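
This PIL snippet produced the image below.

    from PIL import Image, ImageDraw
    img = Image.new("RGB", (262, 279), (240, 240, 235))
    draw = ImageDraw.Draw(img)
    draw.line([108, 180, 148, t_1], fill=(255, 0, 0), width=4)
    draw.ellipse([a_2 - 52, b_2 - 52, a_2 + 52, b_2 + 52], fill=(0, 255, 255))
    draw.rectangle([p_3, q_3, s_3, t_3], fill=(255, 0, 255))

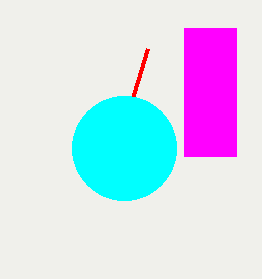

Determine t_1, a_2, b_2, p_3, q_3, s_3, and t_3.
t_1 = 48
a_2 = 124
b_2 = 148
p_3 = 184
q_3 = 28
s_3 = 236
t_3 = 156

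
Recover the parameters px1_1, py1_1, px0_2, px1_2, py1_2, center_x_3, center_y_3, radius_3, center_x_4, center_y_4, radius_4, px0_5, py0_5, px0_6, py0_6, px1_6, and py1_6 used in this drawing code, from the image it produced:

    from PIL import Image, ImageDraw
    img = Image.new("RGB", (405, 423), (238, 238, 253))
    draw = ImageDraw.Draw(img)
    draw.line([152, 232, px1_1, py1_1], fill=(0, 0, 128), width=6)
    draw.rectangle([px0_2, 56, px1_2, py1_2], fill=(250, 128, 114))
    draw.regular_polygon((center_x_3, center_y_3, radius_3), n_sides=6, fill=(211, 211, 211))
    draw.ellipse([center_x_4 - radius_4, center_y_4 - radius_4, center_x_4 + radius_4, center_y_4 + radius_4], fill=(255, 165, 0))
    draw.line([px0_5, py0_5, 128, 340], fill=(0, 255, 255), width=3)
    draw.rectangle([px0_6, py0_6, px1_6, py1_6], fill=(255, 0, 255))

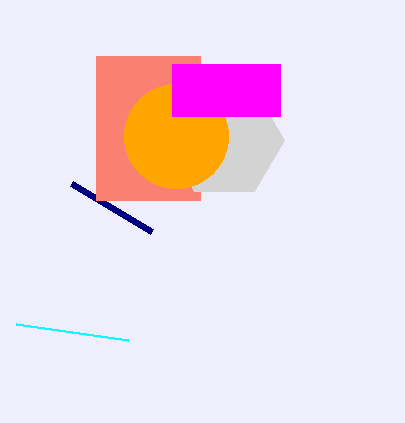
px1_1 = 72
py1_1 = 184
px0_2 = 96
px1_2 = 200
py1_2 = 200
center_x_3 = 224
center_y_3 = 140
radius_3 = 60
center_x_4 = 176
center_y_4 = 136
radius_4 = 52
px0_5 = 16
py0_5 = 324
px0_6 = 172
py0_6 = 64
px1_6 = 280
py1_6 = 116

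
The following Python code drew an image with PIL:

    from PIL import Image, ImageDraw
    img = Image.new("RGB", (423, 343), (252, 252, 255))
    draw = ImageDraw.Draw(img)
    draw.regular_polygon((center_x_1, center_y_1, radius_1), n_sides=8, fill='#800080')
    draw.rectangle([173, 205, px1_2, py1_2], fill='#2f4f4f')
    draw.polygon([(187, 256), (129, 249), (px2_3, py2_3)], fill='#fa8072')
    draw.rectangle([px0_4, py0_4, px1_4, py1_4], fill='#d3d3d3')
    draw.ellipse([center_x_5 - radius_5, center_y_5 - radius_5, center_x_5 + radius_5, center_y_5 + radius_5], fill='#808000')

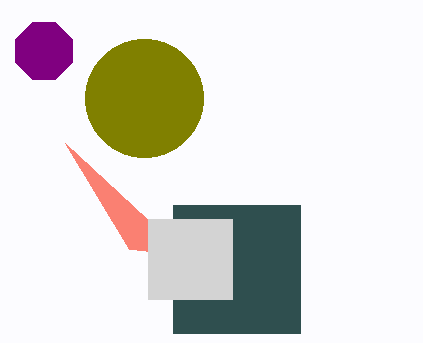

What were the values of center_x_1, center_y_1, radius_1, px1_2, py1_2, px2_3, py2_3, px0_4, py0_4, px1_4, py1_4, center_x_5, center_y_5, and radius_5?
center_x_1 = 44, center_y_1 = 51, radius_1 = 31, px1_2 = 300, py1_2 = 333, px2_3 = 65, py2_3 = 143, px0_4 = 148, py0_4 = 219, px1_4 = 232, py1_4 = 299, center_x_5 = 144, center_y_5 = 98, radius_5 = 59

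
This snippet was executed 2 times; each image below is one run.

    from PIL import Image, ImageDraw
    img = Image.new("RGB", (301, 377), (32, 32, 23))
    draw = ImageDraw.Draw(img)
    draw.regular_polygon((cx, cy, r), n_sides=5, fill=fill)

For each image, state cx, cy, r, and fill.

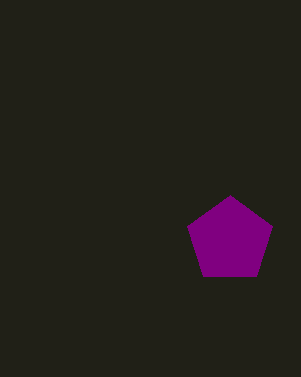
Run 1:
cx = 230, cy = 240, r = 45, fill = 'purple'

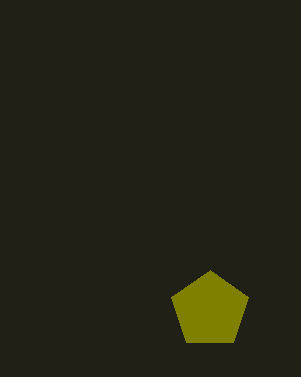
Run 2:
cx = 210, cy = 310, r = 40, fill = 'olive'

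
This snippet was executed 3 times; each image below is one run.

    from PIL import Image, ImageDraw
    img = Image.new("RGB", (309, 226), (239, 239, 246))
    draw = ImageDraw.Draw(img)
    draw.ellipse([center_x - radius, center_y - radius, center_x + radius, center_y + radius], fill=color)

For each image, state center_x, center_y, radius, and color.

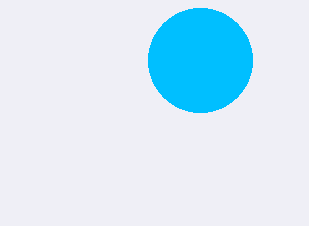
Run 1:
center_x = 200; center_y = 60; radius = 52; color = 'deepskyblue'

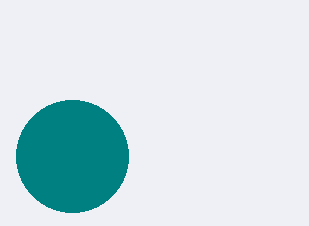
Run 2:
center_x = 72
center_y = 156
radius = 56
color = 'teal'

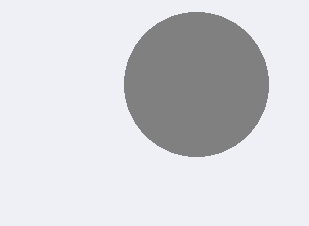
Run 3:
center_x = 196, center_y = 84, radius = 72, color = 'gray'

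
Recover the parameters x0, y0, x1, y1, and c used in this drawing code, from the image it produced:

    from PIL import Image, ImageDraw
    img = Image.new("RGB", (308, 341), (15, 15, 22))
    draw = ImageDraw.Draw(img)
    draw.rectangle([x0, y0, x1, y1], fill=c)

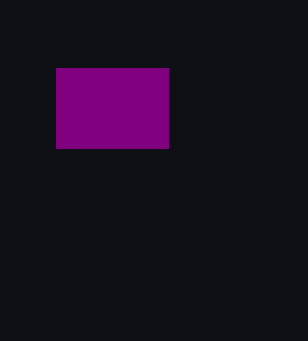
x0 = 56; y0 = 68; x1 = 168; y1 = 148; c = 'purple'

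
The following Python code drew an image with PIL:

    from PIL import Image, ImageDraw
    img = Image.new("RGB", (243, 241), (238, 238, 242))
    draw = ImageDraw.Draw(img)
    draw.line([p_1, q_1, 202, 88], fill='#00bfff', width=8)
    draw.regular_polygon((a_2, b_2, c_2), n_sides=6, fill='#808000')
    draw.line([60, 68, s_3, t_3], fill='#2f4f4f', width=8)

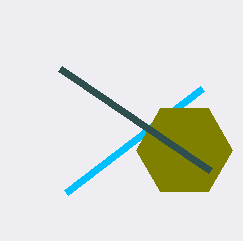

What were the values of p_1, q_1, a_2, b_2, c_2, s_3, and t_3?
p_1 = 66
q_1 = 192
a_2 = 184
b_2 = 150
c_2 = 48
s_3 = 210
t_3 = 170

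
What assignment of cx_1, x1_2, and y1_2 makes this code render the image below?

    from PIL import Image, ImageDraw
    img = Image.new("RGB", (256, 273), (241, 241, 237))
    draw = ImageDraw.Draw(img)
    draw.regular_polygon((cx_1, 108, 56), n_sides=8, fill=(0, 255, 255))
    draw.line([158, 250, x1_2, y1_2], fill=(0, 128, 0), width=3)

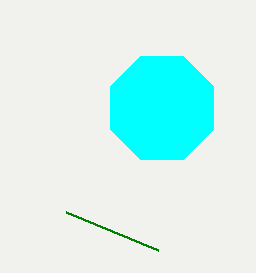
cx_1 = 162, x1_2 = 66, y1_2 = 212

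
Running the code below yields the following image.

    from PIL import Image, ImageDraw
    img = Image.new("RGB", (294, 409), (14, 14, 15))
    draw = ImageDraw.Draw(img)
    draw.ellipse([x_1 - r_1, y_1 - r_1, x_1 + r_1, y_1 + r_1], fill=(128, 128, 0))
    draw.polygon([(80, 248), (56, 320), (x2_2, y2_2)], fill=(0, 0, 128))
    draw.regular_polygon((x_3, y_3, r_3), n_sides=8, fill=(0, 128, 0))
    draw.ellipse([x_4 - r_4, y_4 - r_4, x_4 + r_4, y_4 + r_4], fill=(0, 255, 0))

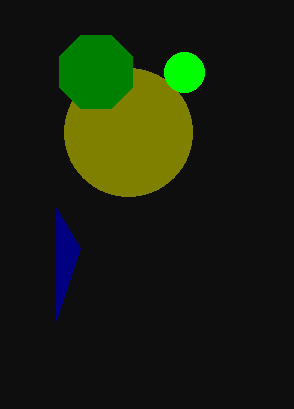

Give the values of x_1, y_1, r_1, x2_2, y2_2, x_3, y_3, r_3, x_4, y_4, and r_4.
x_1 = 128
y_1 = 132
r_1 = 64
x2_2 = 56
y2_2 = 208
x_3 = 96
y_3 = 72
r_3 = 40
x_4 = 184
y_4 = 72
r_4 = 20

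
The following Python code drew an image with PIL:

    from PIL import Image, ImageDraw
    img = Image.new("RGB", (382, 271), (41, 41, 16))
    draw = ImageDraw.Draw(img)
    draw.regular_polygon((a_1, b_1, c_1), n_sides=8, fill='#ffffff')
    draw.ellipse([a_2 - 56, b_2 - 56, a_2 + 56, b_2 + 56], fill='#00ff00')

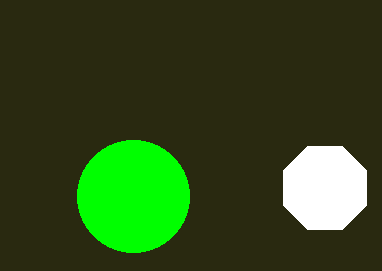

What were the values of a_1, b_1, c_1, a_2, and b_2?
a_1 = 325; b_1 = 188; c_1 = 45; a_2 = 133; b_2 = 196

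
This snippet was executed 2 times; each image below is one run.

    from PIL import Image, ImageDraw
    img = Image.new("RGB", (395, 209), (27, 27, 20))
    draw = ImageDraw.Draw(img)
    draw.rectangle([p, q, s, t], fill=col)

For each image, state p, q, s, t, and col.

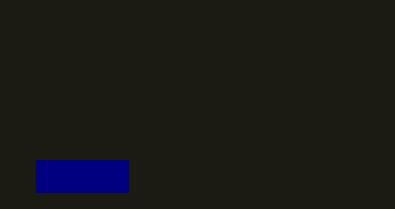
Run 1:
p = 36; q = 160; s = 128; t = 192; col = 'navy'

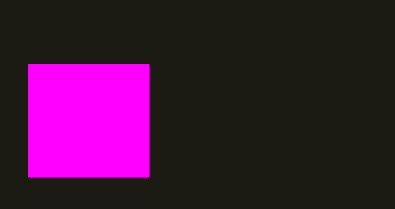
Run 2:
p = 28, q = 64, s = 148, t = 176, col = 'magenta'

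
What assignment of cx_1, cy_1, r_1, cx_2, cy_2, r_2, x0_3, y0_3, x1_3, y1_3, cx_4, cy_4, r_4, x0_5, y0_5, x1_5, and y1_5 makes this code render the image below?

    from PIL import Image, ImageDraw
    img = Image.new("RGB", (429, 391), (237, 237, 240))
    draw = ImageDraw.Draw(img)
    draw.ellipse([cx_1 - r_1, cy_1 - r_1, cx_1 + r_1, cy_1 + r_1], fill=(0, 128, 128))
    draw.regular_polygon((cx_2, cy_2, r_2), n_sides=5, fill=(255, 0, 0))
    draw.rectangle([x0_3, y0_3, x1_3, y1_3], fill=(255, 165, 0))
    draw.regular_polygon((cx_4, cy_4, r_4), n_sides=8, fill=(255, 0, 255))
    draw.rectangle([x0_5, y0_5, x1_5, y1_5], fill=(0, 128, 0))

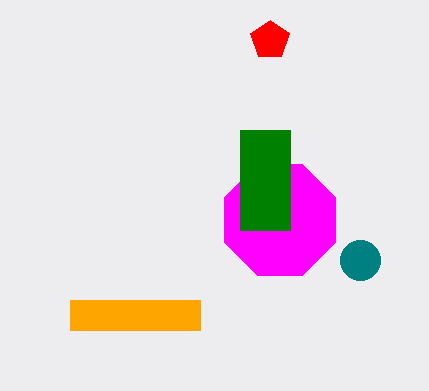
cx_1 = 360
cy_1 = 260
r_1 = 20
cx_2 = 270
cy_2 = 40
r_2 = 20
x0_3 = 70
y0_3 = 300
x1_3 = 200
y1_3 = 330
cx_4 = 280
cy_4 = 220
r_4 = 60
x0_5 = 240
y0_5 = 130
x1_5 = 290
y1_5 = 230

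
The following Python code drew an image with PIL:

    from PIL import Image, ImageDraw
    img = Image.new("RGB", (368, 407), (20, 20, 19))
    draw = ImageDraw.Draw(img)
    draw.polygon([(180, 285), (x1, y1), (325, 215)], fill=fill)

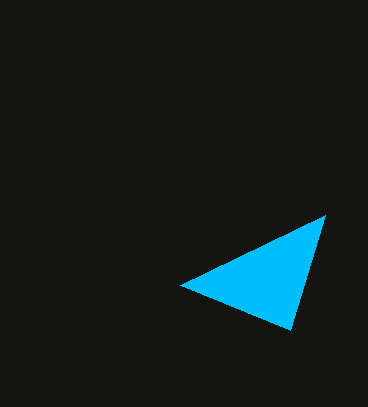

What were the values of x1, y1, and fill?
x1 = 290, y1 = 330, fill = 'deepskyblue'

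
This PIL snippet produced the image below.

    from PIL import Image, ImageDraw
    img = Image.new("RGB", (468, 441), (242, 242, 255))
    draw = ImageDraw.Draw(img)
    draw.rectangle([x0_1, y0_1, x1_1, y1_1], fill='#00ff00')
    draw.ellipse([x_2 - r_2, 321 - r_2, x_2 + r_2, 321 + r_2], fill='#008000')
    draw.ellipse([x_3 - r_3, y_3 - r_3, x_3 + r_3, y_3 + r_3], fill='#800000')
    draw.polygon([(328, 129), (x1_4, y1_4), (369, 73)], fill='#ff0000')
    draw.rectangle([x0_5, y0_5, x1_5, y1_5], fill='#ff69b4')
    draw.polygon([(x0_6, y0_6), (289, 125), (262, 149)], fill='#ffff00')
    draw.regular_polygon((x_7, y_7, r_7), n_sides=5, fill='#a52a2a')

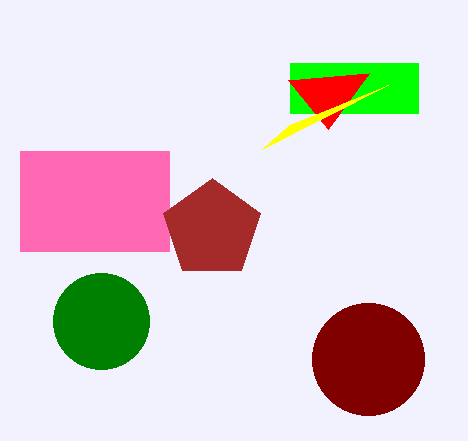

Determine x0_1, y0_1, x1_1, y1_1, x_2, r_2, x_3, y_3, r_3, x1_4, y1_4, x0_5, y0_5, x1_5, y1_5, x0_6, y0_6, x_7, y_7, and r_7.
x0_1 = 290, y0_1 = 63, x1_1 = 418, y1_1 = 113, x_2 = 101, r_2 = 48, x_3 = 368, y_3 = 359, r_3 = 56, x1_4 = 288, y1_4 = 80, x0_5 = 20, y0_5 = 151, x1_5 = 169, y1_5 = 251, x0_6 = 388, y0_6 = 85, x_7 = 212, y_7 = 229, r_7 = 51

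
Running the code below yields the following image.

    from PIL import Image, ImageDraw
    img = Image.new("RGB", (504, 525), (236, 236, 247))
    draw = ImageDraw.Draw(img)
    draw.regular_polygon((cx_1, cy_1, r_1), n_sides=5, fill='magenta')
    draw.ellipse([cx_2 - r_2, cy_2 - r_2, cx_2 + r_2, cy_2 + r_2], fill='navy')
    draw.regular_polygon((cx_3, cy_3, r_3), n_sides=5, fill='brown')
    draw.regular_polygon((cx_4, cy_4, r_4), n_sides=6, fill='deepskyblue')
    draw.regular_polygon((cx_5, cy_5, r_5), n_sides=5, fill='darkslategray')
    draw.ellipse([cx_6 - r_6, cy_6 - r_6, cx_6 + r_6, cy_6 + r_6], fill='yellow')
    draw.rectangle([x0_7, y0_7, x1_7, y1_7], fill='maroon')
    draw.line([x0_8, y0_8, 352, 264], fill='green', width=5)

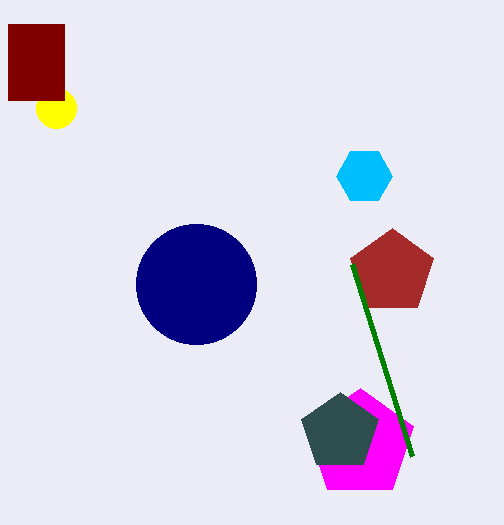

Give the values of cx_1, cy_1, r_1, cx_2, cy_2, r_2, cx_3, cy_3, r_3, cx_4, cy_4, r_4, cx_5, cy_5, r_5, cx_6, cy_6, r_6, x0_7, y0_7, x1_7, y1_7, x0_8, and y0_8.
cx_1 = 360
cy_1 = 444
r_1 = 56
cx_2 = 196
cy_2 = 284
r_2 = 60
cx_3 = 392
cy_3 = 272
r_3 = 44
cx_4 = 364
cy_4 = 176
r_4 = 28
cx_5 = 340
cy_5 = 432
r_5 = 40
cx_6 = 56
cy_6 = 108
r_6 = 20
x0_7 = 8
y0_7 = 24
x1_7 = 64
y1_7 = 100
x0_8 = 412
y0_8 = 456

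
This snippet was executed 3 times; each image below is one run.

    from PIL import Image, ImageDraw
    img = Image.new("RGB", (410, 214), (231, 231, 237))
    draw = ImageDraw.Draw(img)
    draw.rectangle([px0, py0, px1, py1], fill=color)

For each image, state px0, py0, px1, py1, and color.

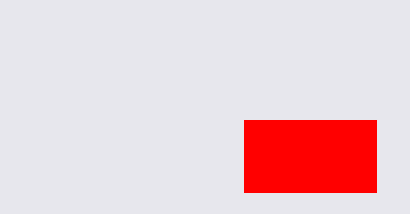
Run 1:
px0 = 244, py0 = 120, px1 = 376, py1 = 192, color = 'red'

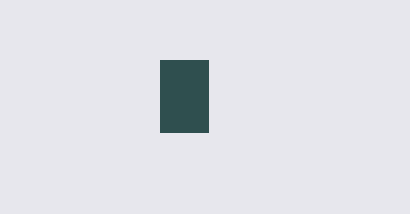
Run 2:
px0 = 160
py0 = 60
px1 = 208
py1 = 132
color = 'darkslategray'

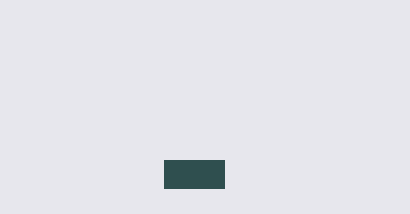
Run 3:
px0 = 164, py0 = 160, px1 = 224, py1 = 188, color = 'darkslategray'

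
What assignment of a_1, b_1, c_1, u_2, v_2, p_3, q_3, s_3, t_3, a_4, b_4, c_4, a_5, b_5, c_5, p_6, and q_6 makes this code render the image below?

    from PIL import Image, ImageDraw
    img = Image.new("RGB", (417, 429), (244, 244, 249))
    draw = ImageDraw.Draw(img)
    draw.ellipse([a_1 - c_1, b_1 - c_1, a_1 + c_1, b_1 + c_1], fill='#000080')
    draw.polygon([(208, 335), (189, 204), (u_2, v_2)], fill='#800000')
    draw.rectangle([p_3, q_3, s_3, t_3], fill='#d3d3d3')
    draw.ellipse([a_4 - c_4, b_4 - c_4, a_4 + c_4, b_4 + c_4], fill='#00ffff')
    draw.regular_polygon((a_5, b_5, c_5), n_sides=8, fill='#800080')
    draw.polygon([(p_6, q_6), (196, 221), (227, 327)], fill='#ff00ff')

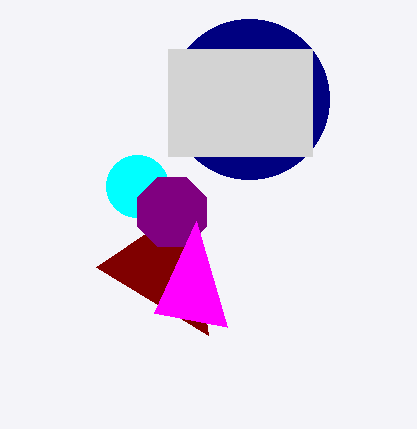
a_1 = 249; b_1 = 99; c_1 = 80; u_2 = 96; v_2 = 267; p_3 = 168; q_3 = 49; s_3 = 312; t_3 = 156; a_4 = 137; b_4 = 186; c_4 = 31; a_5 = 172; b_5 = 212; c_5 = 37; p_6 = 154; q_6 = 313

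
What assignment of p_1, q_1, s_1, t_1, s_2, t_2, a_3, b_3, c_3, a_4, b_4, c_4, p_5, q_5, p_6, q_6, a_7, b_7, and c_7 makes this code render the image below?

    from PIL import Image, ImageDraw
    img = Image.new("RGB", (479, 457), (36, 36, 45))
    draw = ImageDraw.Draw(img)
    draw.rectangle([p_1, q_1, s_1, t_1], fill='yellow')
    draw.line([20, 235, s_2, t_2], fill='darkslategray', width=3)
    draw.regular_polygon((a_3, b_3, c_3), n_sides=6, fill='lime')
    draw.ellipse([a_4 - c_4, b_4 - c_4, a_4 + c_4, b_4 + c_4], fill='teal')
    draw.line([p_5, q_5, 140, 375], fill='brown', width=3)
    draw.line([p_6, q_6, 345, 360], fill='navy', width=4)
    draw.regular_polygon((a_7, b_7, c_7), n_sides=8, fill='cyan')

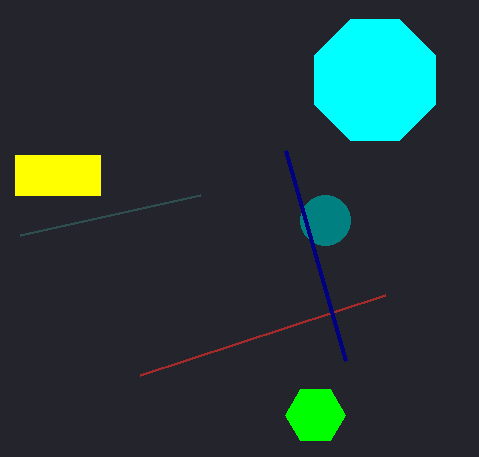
p_1 = 15
q_1 = 155
s_1 = 100
t_1 = 195
s_2 = 200
t_2 = 195
a_3 = 315
b_3 = 415
c_3 = 30
a_4 = 325
b_4 = 220
c_4 = 25
p_5 = 385
q_5 = 295
p_6 = 285
q_6 = 150
a_7 = 375
b_7 = 80
c_7 = 65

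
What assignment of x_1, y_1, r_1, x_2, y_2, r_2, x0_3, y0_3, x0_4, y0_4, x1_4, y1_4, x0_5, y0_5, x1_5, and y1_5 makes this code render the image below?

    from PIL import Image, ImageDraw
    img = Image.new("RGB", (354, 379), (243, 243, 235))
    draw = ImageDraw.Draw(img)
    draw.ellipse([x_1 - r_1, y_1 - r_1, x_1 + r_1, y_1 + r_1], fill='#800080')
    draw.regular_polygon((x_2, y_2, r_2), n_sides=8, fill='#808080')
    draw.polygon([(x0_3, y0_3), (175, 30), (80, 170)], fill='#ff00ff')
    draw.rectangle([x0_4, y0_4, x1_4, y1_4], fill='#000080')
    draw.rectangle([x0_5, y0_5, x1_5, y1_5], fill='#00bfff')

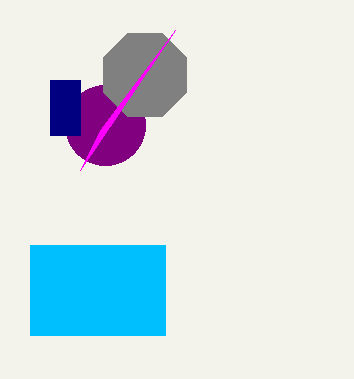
x_1 = 105, y_1 = 125, r_1 = 40, x_2 = 145, y_2 = 75, r_2 = 45, x0_3 = 100, y0_3 = 130, x0_4 = 50, y0_4 = 80, x1_4 = 80, y1_4 = 135, x0_5 = 30, y0_5 = 245, x1_5 = 165, y1_5 = 335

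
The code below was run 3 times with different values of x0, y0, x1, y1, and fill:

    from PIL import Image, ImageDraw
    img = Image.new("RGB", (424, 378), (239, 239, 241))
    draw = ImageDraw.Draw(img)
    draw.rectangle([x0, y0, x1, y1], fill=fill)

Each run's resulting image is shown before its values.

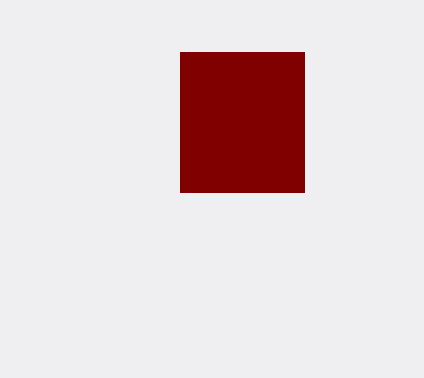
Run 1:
x0 = 180; y0 = 52; x1 = 304; y1 = 192; fill = 'maroon'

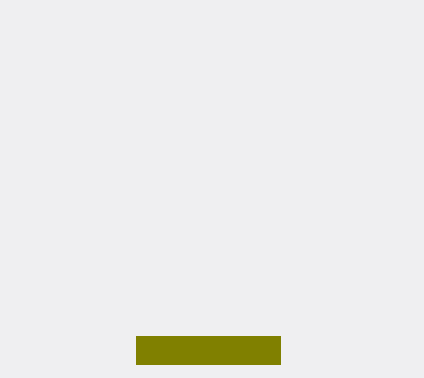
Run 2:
x0 = 136
y0 = 336
x1 = 280
y1 = 364
fill = 'olive'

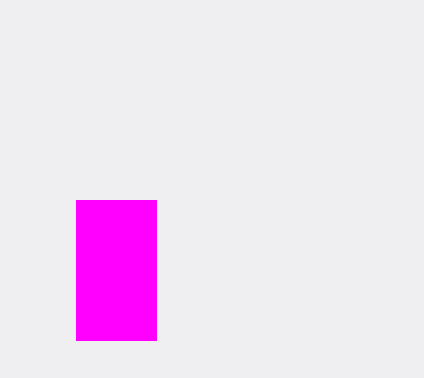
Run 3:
x0 = 76; y0 = 200; x1 = 156; y1 = 340; fill = 'magenta'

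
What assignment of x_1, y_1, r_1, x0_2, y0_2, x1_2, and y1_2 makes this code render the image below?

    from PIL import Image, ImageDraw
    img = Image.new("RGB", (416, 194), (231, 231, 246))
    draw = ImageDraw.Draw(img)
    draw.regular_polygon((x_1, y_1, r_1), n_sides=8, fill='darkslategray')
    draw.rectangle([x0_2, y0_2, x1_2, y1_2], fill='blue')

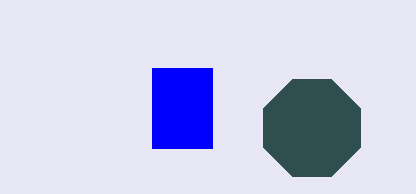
x_1 = 312, y_1 = 128, r_1 = 52, x0_2 = 152, y0_2 = 68, x1_2 = 212, y1_2 = 148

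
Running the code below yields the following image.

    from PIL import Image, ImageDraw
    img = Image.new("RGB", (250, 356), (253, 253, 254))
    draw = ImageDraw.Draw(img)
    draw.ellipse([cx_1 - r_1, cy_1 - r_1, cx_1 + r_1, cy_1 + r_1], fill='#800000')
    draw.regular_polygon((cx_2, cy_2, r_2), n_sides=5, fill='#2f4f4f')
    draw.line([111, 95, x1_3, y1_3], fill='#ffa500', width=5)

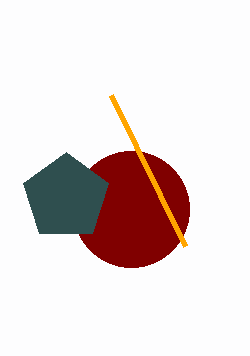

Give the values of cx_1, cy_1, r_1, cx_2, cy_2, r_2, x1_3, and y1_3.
cx_1 = 131, cy_1 = 209, r_1 = 58, cx_2 = 66, cy_2 = 197, r_2 = 45, x1_3 = 185, y1_3 = 246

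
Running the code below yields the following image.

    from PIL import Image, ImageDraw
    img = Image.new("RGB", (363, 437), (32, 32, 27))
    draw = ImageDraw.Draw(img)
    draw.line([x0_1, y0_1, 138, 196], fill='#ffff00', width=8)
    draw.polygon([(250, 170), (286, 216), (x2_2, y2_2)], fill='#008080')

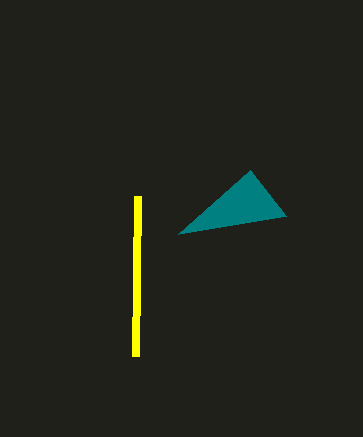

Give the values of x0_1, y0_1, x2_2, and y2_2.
x0_1 = 136; y0_1 = 356; x2_2 = 178; y2_2 = 234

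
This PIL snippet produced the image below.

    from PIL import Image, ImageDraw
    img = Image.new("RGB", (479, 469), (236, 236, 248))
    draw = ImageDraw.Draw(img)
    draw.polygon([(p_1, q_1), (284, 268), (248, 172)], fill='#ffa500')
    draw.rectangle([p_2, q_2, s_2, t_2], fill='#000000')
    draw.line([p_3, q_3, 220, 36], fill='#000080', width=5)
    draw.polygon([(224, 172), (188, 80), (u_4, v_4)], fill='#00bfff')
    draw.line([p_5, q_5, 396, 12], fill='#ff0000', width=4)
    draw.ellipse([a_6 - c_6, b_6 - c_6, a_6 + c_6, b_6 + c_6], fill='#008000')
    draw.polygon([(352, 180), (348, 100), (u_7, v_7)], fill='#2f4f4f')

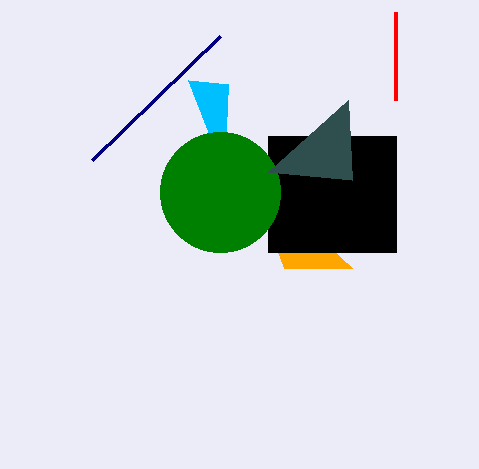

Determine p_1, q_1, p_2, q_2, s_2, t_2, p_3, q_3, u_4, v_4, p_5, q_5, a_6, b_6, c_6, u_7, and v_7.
p_1 = 352; q_1 = 268; p_2 = 268; q_2 = 136; s_2 = 396; t_2 = 252; p_3 = 92; q_3 = 160; u_4 = 228; v_4 = 84; p_5 = 396; q_5 = 100; a_6 = 220; b_6 = 192; c_6 = 60; u_7 = 268; v_7 = 172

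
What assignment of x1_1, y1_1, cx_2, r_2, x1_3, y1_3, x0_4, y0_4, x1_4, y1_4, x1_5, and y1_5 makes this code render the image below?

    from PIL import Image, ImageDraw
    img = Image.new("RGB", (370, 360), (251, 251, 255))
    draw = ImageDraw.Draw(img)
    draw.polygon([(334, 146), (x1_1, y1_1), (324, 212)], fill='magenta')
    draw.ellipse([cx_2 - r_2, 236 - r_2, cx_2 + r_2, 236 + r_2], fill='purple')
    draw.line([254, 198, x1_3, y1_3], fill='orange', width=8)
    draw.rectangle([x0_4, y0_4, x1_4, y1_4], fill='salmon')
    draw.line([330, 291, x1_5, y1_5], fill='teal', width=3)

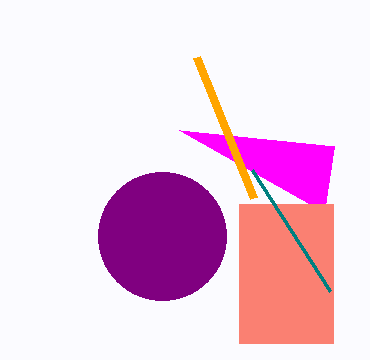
x1_1 = 179; y1_1 = 130; cx_2 = 162; r_2 = 64; x1_3 = 197; y1_3 = 57; x0_4 = 239; y0_4 = 204; x1_4 = 333; y1_4 = 343; x1_5 = 252; y1_5 = 170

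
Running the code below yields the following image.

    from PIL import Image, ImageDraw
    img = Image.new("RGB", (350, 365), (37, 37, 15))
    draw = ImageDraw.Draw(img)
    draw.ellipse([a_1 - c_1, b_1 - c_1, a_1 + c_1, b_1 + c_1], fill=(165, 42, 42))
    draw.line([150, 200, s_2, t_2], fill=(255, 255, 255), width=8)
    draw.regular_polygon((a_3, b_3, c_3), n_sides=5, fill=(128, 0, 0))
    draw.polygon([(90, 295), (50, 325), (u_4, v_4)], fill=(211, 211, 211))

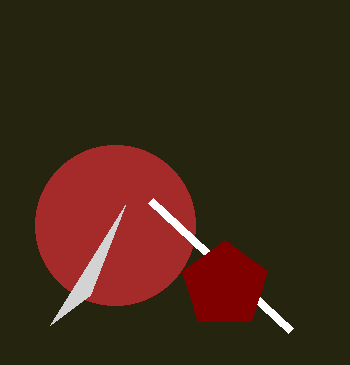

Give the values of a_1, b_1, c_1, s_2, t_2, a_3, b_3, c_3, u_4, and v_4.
a_1 = 115; b_1 = 225; c_1 = 80; s_2 = 290; t_2 = 330; a_3 = 225; b_3 = 285; c_3 = 45; u_4 = 125; v_4 = 205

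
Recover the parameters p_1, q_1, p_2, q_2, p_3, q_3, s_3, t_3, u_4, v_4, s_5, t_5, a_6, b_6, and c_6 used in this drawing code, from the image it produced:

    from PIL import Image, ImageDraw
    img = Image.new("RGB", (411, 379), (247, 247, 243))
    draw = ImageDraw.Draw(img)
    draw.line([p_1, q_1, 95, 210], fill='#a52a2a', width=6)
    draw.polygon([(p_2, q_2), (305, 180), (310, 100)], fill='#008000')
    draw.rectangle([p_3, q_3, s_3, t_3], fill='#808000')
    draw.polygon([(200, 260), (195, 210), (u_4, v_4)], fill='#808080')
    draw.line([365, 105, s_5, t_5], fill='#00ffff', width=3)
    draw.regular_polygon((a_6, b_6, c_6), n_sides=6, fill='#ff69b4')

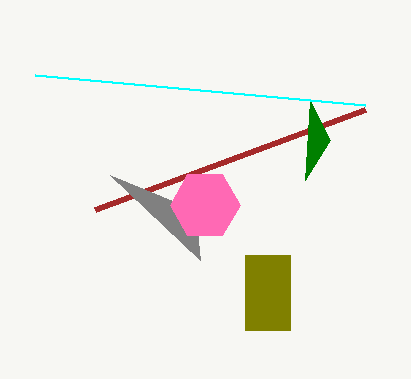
p_1 = 365, q_1 = 110, p_2 = 330, q_2 = 140, p_3 = 245, q_3 = 255, s_3 = 290, t_3 = 330, u_4 = 110, v_4 = 175, s_5 = 35, t_5 = 75, a_6 = 205, b_6 = 205, c_6 = 35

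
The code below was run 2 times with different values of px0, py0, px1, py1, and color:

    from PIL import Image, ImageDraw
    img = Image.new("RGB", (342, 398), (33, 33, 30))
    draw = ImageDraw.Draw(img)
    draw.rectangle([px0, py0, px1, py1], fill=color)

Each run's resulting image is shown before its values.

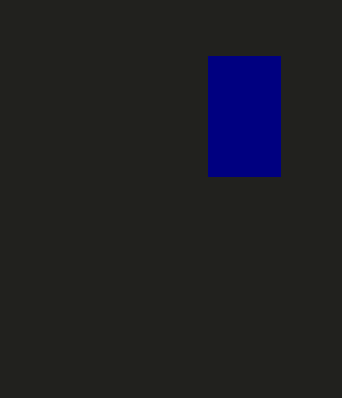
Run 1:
px0 = 208; py0 = 56; px1 = 280; py1 = 176; color = 'navy'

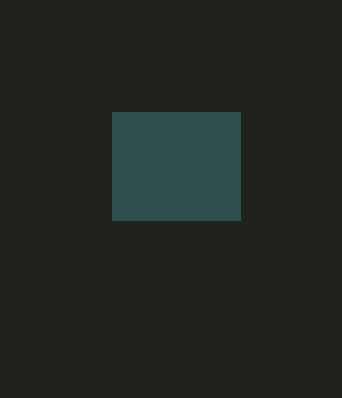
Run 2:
px0 = 112; py0 = 112; px1 = 240; py1 = 220; color = 'darkslategray'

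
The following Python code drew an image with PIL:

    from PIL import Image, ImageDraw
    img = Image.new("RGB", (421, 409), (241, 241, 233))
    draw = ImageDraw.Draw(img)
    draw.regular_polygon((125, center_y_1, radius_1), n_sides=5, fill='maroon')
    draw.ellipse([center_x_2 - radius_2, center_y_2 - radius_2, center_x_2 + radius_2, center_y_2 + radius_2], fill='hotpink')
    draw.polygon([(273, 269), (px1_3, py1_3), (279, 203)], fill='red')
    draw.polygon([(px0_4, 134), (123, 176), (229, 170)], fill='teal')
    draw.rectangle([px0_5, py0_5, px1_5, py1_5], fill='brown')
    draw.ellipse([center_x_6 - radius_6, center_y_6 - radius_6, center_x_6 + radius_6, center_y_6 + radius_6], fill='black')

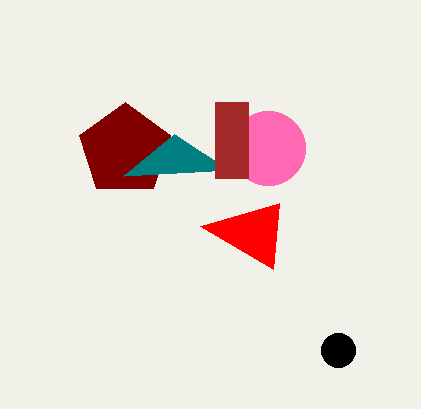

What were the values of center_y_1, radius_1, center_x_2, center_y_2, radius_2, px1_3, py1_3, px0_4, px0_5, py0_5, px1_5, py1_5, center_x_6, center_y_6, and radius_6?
center_y_1 = 150
radius_1 = 48
center_x_2 = 268
center_y_2 = 148
radius_2 = 37
px1_3 = 200
py1_3 = 226
px0_4 = 174
px0_5 = 215
py0_5 = 102
px1_5 = 248
py1_5 = 178
center_x_6 = 338
center_y_6 = 350
radius_6 = 17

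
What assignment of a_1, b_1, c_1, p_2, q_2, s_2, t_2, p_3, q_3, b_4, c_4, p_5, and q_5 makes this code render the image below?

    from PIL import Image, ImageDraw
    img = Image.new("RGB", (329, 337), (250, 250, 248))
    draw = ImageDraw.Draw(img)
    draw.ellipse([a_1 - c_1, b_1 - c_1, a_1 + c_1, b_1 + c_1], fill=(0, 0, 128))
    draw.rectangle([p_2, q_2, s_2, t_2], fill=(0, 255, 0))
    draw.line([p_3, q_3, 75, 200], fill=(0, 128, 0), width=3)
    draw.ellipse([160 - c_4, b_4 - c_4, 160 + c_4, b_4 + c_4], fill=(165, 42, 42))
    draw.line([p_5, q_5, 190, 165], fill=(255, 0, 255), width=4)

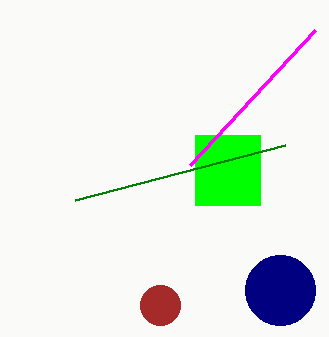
a_1 = 280, b_1 = 290, c_1 = 35, p_2 = 195, q_2 = 135, s_2 = 260, t_2 = 205, p_3 = 285, q_3 = 145, b_4 = 305, c_4 = 20, p_5 = 315, q_5 = 30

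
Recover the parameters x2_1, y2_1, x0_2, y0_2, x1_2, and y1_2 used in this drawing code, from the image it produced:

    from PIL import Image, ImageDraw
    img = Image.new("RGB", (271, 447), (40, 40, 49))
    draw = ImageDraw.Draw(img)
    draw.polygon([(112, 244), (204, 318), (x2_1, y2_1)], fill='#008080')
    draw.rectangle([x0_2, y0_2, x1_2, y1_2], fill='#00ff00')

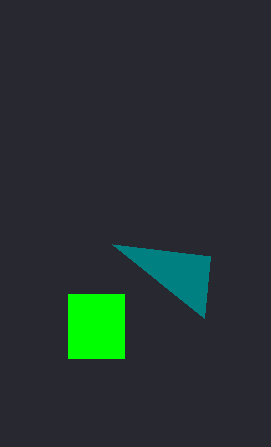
x2_1 = 210
y2_1 = 256
x0_2 = 68
y0_2 = 294
x1_2 = 124
y1_2 = 358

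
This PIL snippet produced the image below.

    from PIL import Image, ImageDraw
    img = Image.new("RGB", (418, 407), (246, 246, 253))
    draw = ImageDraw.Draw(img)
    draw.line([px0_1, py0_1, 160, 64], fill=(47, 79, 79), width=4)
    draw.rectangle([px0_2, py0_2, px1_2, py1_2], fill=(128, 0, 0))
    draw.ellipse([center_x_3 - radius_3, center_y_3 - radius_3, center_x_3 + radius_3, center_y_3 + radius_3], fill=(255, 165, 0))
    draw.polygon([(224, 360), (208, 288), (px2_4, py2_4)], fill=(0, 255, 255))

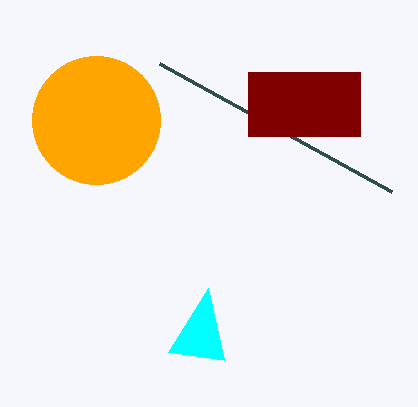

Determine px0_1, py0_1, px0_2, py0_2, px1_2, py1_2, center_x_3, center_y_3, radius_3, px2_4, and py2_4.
px0_1 = 392, py0_1 = 192, px0_2 = 248, py0_2 = 72, px1_2 = 360, py1_2 = 136, center_x_3 = 96, center_y_3 = 120, radius_3 = 64, px2_4 = 168, py2_4 = 352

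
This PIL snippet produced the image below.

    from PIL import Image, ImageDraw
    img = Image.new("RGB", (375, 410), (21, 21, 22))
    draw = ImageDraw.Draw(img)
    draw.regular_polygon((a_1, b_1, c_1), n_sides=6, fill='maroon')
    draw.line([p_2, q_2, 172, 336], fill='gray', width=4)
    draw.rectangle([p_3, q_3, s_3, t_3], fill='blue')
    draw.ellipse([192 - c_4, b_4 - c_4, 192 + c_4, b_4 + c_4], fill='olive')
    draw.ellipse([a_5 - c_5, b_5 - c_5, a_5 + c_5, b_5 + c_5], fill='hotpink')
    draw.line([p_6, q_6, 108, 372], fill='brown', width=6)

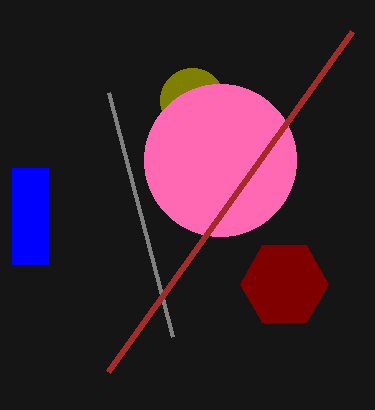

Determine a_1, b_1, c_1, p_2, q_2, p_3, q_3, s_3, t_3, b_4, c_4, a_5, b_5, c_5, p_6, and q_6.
a_1 = 284, b_1 = 284, c_1 = 44, p_2 = 108, q_2 = 92, p_3 = 12, q_3 = 168, s_3 = 48, t_3 = 264, b_4 = 100, c_4 = 32, a_5 = 220, b_5 = 160, c_5 = 76, p_6 = 352, q_6 = 32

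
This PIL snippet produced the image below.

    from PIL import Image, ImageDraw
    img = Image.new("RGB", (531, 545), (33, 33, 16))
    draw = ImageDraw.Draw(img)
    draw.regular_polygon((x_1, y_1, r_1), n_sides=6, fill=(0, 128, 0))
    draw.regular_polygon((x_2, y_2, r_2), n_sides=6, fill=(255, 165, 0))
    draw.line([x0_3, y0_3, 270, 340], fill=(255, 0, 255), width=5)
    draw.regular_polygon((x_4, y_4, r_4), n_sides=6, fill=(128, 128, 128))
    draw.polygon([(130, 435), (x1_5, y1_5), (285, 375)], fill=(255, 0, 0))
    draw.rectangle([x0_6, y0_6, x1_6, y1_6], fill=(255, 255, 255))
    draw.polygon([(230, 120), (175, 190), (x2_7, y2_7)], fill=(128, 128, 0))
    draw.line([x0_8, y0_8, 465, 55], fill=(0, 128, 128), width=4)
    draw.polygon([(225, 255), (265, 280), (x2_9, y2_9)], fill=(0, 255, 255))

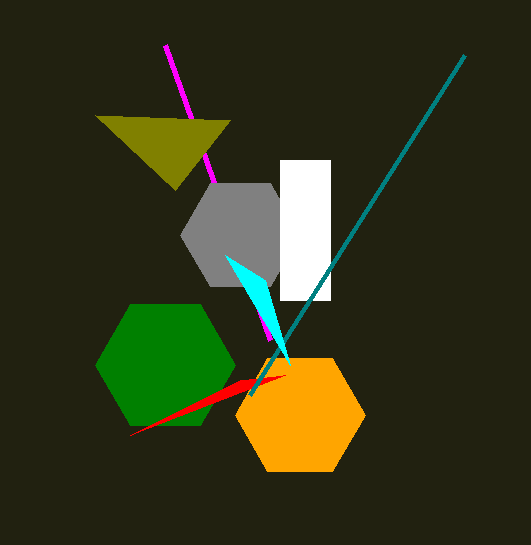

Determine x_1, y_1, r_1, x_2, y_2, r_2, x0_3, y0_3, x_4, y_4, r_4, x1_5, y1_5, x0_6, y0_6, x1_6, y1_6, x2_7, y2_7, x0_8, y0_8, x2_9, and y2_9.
x_1 = 165, y_1 = 365, r_1 = 70, x_2 = 300, y_2 = 415, r_2 = 65, x0_3 = 165, y0_3 = 45, x_4 = 240, y_4 = 235, r_4 = 60, x1_5 = 240, y1_5 = 380, x0_6 = 280, y0_6 = 160, x1_6 = 330, y1_6 = 300, x2_7 = 95, y2_7 = 115, x0_8 = 250, y0_8 = 395, x2_9 = 290, y2_9 = 365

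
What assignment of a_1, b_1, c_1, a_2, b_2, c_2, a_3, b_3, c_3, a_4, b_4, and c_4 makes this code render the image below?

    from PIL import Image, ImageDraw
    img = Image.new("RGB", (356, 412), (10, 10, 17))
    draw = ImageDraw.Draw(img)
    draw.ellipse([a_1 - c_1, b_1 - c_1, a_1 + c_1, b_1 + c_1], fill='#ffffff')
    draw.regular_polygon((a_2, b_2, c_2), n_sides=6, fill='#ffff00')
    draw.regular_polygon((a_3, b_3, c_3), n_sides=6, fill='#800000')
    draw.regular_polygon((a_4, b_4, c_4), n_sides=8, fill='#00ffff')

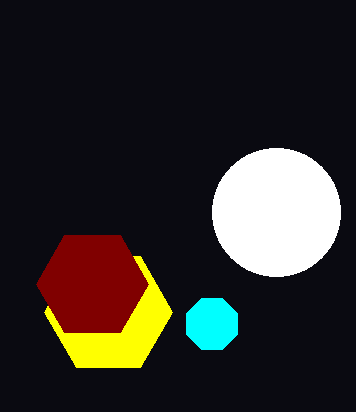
a_1 = 276
b_1 = 212
c_1 = 64
a_2 = 108
b_2 = 312
c_2 = 64
a_3 = 92
b_3 = 284
c_3 = 56
a_4 = 212
b_4 = 324
c_4 = 28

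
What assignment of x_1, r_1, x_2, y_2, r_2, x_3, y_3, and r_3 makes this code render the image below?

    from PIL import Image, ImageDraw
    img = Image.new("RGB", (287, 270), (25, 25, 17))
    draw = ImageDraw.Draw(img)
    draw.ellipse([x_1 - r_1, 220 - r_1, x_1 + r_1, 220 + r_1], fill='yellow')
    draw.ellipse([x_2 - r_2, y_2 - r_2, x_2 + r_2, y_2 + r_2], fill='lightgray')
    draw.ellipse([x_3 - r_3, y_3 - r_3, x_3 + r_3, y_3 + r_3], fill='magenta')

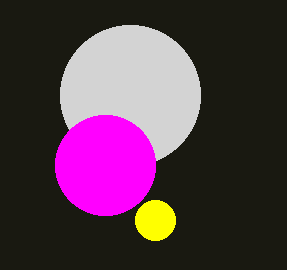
x_1 = 155; r_1 = 20; x_2 = 130; y_2 = 95; r_2 = 70; x_3 = 105; y_3 = 165; r_3 = 50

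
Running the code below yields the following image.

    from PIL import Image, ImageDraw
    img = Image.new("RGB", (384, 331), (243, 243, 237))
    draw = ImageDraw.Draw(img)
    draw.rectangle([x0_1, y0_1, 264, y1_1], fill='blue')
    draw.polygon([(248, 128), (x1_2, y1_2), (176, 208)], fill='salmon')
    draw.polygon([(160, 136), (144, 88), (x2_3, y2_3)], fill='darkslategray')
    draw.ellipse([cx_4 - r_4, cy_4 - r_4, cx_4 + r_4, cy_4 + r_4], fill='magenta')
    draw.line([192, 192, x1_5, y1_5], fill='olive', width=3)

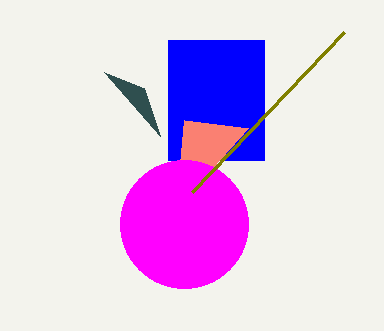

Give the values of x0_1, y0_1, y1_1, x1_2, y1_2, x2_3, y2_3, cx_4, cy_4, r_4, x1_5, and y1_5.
x0_1 = 168; y0_1 = 40; y1_1 = 160; x1_2 = 184; y1_2 = 120; x2_3 = 104; y2_3 = 72; cx_4 = 184; cy_4 = 224; r_4 = 64; x1_5 = 344; y1_5 = 32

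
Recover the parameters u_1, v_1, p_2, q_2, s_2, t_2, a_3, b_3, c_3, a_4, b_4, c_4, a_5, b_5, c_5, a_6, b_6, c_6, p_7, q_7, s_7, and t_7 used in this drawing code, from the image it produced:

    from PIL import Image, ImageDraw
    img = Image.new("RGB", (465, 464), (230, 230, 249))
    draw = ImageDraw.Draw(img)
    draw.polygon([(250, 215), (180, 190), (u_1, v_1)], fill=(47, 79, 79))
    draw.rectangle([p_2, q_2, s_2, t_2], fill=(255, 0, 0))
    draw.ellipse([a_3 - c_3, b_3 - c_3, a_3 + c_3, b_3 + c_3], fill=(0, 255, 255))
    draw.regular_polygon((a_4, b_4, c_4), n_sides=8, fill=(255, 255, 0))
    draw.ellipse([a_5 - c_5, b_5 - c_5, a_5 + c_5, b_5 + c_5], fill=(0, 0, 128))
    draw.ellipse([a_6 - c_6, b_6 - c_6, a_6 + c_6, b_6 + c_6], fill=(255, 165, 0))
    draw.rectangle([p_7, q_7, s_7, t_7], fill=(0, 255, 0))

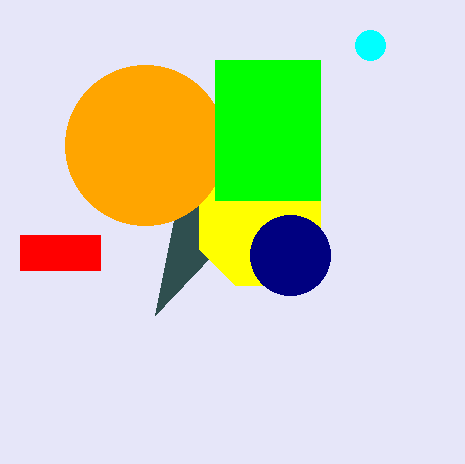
u_1 = 155
v_1 = 315
p_2 = 20
q_2 = 235
s_2 = 100
t_2 = 270
a_3 = 370
b_3 = 45
c_3 = 15
a_4 = 260
b_4 = 225
c_4 = 65
a_5 = 290
b_5 = 255
c_5 = 40
a_6 = 145
b_6 = 145
c_6 = 80
p_7 = 215
q_7 = 60
s_7 = 320
t_7 = 200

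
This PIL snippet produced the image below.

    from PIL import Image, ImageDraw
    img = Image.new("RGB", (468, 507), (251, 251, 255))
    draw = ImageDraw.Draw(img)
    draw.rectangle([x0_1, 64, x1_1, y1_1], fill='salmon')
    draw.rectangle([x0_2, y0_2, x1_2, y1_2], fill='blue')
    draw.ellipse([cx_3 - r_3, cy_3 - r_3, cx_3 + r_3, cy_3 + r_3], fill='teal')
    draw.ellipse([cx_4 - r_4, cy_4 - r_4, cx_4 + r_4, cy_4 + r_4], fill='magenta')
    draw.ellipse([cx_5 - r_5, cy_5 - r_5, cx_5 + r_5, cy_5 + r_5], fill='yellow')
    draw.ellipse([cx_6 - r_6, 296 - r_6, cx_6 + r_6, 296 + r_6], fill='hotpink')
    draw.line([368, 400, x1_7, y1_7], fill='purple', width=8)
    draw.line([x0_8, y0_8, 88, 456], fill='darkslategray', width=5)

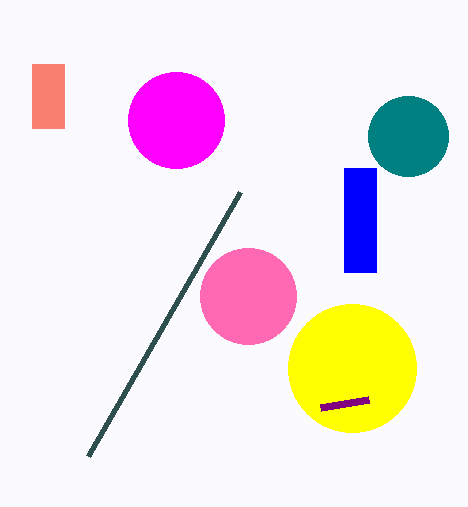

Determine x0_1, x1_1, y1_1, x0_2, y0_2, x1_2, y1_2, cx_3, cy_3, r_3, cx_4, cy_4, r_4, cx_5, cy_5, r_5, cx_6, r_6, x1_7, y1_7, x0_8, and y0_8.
x0_1 = 32; x1_1 = 64; y1_1 = 128; x0_2 = 344; y0_2 = 168; x1_2 = 376; y1_2 = 272; cx_3 = 408; cy_3 = 136; r_3 = 40; cx_4 = 176; cy_4 = 120; r_4 = 48; cx_5 = 352; cy_5 = 368; r_5 = 64; cx_6 = 248; r_6 = 48; x1_7 = 320; y1_7 = 408; x0_8 = 240; y0_8 = 192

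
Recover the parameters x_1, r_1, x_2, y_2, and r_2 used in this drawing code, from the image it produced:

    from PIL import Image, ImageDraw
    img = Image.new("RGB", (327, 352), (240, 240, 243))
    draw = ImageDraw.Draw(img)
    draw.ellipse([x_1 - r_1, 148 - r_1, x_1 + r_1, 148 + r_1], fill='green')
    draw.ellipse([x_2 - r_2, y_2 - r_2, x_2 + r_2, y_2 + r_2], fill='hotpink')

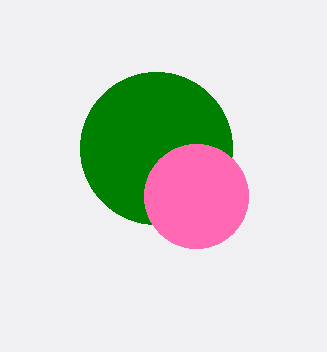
x_1 = 156; r_1 = 76; x_2 = 196; y_2 = 196; r_2 = 52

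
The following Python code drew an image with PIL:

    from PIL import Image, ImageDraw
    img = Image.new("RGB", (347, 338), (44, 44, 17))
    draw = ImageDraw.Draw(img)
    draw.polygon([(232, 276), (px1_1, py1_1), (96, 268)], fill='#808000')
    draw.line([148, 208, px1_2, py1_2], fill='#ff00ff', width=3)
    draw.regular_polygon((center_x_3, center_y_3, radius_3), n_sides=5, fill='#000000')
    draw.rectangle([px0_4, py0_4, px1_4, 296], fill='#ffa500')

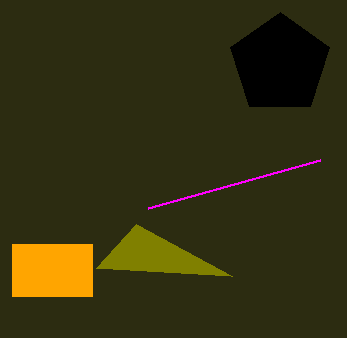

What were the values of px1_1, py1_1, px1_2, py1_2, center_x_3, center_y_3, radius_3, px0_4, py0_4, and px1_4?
px1_1 = 136, py1_1 = 224, px1_2 = 320, py1_2 = 160, center_x_3 = 280, center_y_3 = 64, radius_3 = 52, px0_4 = 12, py0_4 = 244, px1_4 = 92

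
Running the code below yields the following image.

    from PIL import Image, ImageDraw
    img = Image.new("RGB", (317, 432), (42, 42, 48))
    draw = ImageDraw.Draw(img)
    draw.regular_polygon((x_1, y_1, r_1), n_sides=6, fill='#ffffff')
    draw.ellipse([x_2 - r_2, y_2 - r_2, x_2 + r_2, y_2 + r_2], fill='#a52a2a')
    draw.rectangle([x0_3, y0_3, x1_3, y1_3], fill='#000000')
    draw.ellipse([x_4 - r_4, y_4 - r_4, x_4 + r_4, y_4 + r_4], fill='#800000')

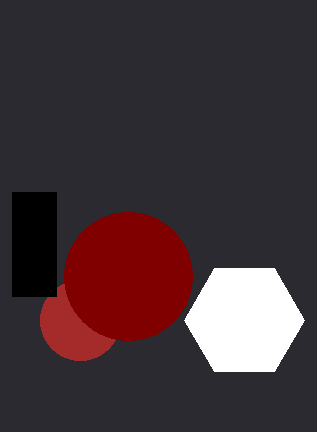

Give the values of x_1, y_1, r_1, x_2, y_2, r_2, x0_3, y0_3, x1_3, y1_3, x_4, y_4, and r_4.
x_1 = 244; y_1 = 320; r_1 = 60; x_2 = 80; y_2 = 320; r_2 = 40; x0_3 = 12; y0_3 = 192; x1_3 = 56; y1_3 = 296; x_4 = 128; y_4 = 276; r_4 = 64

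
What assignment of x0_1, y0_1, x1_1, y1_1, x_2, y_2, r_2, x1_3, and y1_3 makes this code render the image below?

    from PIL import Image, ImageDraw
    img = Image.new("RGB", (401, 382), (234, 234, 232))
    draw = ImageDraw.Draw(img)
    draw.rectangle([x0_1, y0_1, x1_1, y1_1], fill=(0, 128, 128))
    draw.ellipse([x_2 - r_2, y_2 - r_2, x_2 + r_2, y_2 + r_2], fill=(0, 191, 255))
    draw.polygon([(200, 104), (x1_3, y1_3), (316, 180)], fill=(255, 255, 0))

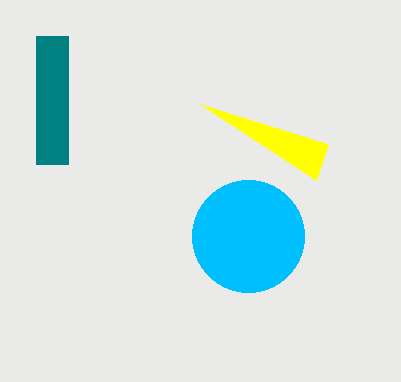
x0_1 = 36, y0_1 = 36, x1_1 = 68, y1_1 = 164, x_2 = 248, y_2 = 236, r_2 = 56, x1_3 = 328, y1_3 = 144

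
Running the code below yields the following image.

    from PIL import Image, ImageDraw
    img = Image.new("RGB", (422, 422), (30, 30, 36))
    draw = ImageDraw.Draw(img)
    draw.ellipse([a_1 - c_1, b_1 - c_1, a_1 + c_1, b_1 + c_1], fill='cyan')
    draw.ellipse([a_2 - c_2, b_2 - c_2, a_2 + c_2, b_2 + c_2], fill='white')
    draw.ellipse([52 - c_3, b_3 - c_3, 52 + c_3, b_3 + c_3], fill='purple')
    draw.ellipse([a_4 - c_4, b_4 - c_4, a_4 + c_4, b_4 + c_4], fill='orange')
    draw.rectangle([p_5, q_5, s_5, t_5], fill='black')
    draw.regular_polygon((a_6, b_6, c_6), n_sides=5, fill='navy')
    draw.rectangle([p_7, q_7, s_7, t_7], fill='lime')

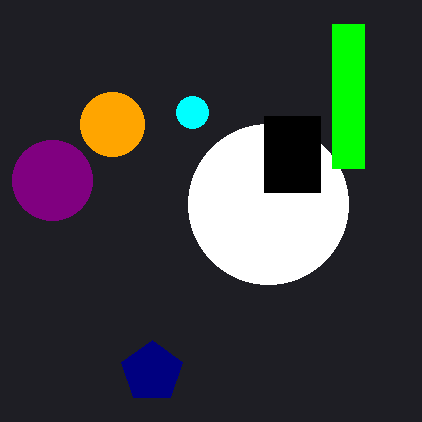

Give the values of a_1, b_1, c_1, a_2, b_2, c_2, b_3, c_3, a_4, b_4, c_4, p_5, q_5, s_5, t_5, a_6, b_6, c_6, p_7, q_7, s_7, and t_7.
a_1 = 192; b_1 = 112; c_1 = 16; a_2 = 268; b_2 = 204; c_2 = 80; b_3 = 180; c_3 = 40; a_4 = 112; b_4 = 124; c_4 = 32; p_5 = 264; q_5 = 116; s_5 = 320; t_5 = 192; a_6 = 152; b_6 = 372; c_6 = 32; p_7 = 332; q_7 = 24; s_7 = 364; t_7 = 168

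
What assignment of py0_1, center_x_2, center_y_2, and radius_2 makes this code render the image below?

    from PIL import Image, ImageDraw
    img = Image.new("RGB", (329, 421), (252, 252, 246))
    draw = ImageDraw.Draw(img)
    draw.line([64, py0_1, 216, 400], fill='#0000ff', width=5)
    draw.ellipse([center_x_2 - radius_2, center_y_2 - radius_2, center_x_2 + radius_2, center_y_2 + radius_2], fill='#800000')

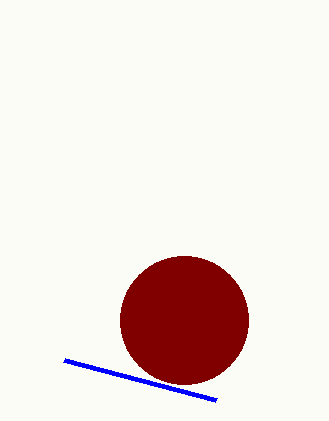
py0_1 = 360, center_x_2 = 184, center_y_2 = 320, radius_2 = 64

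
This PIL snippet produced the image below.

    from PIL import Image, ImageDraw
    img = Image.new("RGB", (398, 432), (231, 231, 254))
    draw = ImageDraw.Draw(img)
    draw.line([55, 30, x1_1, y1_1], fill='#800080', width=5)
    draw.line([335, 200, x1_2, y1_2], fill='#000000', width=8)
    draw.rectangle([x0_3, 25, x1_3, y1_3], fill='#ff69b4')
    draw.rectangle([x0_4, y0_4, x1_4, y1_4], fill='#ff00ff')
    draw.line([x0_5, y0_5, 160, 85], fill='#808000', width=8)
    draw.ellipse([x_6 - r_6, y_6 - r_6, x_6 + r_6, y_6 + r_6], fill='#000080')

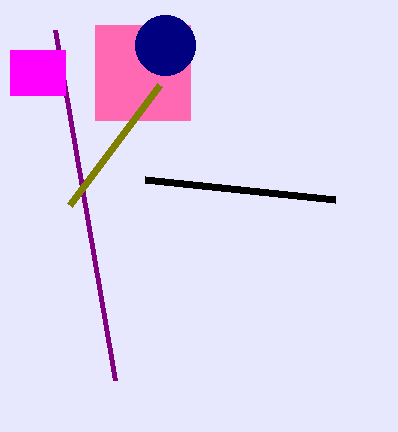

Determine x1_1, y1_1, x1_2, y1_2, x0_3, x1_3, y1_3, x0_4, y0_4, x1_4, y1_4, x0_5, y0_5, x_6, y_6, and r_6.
x1_1 = 115; y1_1 = 380; x1_2 = 145; y1_2 = 180; x0_3 = 95; x1_3 = 190; y1_3 = 120; x0_4 = 10; y0_4 = 50; x1_4 = 65; y1_4 = 95; x0_5 = 70; y0_5 = 205; x_6 = 165; y_6 = 45; r_6 = 30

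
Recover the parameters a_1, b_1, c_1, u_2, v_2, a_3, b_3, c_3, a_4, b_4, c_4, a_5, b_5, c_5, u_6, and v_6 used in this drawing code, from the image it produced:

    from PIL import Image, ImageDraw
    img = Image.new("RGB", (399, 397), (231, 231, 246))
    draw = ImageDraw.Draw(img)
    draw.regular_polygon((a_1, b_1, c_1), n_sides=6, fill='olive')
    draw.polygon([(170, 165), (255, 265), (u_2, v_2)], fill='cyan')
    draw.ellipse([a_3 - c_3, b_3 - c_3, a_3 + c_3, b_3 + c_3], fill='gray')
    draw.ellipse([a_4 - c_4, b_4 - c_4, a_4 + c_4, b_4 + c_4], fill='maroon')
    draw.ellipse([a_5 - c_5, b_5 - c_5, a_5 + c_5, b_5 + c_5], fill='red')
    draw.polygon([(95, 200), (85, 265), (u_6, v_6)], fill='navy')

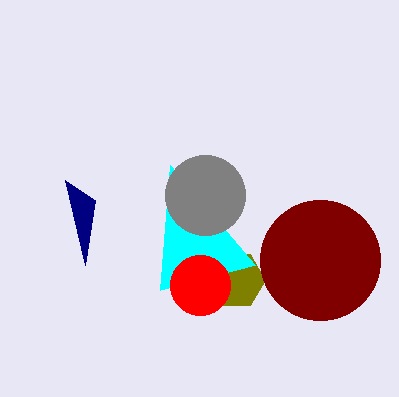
a_1 = 235, b_1 = 280, c_1 = 30, u_2 = 160, v_2 = 290, a_3 = 205, b_3 = 195, c_3 = 40, a_4 = 320, b_4 = 260, c_4 = 60, a_5 = 200, b_5 = 285, c_5 = 30, u_6 = 65, v_6 = 180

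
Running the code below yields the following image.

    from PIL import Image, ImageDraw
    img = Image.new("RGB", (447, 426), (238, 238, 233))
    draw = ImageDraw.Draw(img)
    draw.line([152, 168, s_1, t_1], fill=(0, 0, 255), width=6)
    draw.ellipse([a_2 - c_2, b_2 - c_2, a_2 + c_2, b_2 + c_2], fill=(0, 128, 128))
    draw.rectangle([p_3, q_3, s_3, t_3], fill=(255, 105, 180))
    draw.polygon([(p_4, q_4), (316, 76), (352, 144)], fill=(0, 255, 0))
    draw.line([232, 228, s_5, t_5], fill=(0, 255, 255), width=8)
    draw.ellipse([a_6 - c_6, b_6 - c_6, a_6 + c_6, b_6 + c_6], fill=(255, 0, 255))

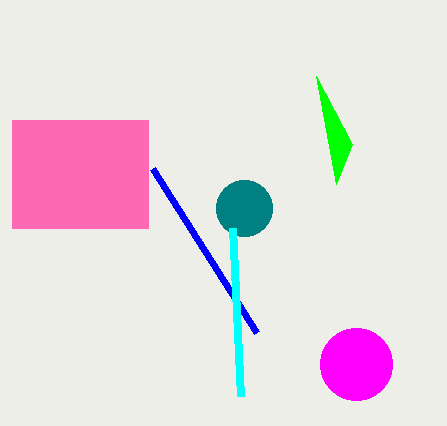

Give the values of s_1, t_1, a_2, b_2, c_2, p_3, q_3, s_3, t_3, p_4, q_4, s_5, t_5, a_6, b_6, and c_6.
s_1 = 256, t_1 = 332, a_2 = 244, b_2 = 208, c_2 = 28, p_3 = 12, q_3 = 120, s_3 = 148, t_3 = 228, p_4 = 336, q_4 = 184, s_5 = 240, t_5 = 396, a_6 = 356, b_6 = 364, c_6 = 36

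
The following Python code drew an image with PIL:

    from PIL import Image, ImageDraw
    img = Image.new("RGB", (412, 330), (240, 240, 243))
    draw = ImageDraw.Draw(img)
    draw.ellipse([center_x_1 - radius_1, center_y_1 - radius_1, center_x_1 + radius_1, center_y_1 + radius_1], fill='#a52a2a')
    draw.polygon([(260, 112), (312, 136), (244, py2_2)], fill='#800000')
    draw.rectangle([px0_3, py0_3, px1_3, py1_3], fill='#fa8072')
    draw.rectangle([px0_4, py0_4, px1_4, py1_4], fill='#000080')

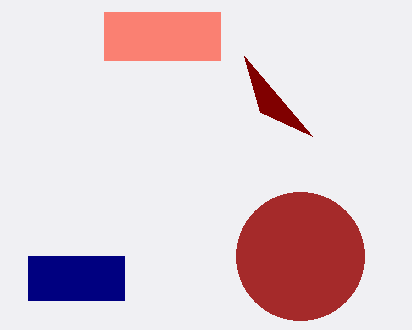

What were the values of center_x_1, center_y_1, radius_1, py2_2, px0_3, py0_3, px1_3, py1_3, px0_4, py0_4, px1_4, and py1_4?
center_x_1 = 300
center_y_1 = 256
radius_1 = 64
py2_2 = 56
px0_3 = 104
py0_3 = 12
px1_3 = 220
py1_3 = 60
px0_4 = 28
py0_4 = 256
px1_4 = 124
py1_4 = 300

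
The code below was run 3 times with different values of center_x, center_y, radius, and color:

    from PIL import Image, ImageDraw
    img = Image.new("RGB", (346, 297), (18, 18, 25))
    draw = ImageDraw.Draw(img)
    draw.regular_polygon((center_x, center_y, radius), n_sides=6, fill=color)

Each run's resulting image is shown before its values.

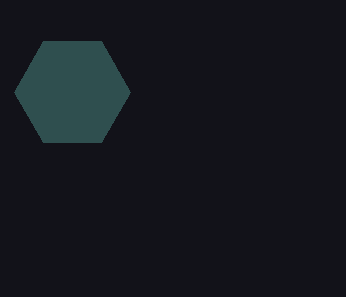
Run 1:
center_x = 72; center_y = 92; radius = 58; color = 'darkslategray'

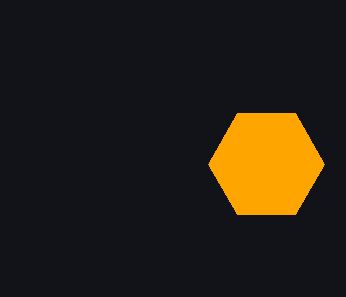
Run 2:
center_x = 266
center_y = 164
radius = 58
color = 'orange'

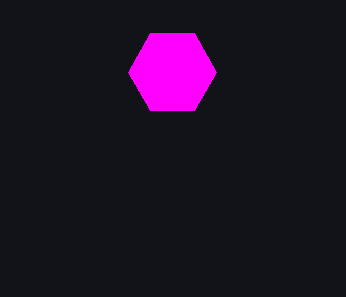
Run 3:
center_x = 172
center_y = 72
radius = 44
color = 'magenta'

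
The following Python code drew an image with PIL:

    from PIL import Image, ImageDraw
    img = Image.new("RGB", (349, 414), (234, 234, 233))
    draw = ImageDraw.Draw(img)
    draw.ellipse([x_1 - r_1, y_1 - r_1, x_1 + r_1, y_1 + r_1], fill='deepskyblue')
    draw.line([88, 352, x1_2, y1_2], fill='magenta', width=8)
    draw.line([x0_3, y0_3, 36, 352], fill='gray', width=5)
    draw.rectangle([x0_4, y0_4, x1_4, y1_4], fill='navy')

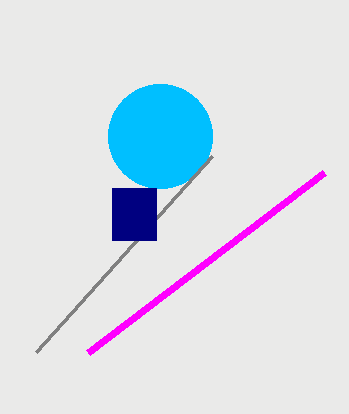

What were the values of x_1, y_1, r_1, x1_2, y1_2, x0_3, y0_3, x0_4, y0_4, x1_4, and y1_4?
x_1 = 160, y_1 = 136, r_1 = 52, x1_2 = 324, y1_2 = 172, x0_3 = 212, y0_3 = 156, x0_4 = 112, y0_4 = 188, x1_4 = 156, y1_4 = 240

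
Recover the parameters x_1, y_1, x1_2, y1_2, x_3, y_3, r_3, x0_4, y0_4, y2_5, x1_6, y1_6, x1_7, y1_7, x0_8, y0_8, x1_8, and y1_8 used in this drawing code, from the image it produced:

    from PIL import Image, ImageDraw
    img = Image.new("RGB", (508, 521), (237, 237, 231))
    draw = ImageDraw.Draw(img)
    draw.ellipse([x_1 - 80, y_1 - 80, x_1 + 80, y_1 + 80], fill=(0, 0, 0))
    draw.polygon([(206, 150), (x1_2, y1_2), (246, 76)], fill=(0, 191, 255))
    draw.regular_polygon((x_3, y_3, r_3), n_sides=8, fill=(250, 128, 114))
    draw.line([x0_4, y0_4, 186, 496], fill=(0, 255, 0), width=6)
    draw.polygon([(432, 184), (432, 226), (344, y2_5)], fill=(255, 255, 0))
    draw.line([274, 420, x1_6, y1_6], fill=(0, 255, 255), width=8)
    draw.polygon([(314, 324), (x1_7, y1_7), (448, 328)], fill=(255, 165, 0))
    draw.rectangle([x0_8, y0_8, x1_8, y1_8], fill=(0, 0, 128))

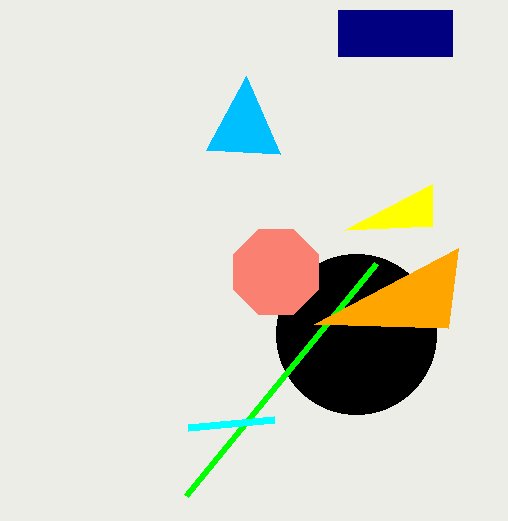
x_1 = 356
y_1 = 334
x1_2 = 280
y1_2 = 154
x_3 = 276
y_3 = 272
r_3 = 46
x0_4 = 376
y0_4 = 264
y2_5 = 230
x1_6 = 188
y1_6 = 428
x1_7 = 458
y1_7 = 248
x0_8 = 338
y0_8 = 10
x1_8 = 452
y1_8 = 56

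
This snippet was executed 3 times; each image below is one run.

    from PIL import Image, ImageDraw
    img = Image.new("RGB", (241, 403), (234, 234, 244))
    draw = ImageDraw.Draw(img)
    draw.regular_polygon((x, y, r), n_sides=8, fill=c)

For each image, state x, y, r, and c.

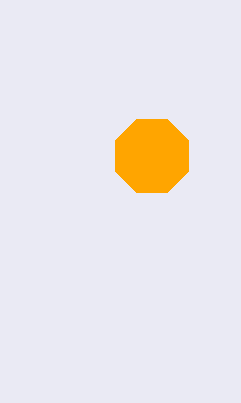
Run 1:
x = 152; y = 156; r = 40; c = 'orange'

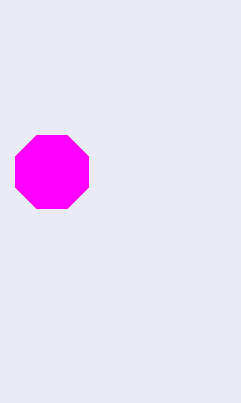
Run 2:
x = 52
y = 172
r = 40
c = 'magenta'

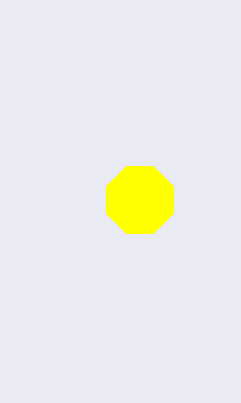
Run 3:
x = 140
y = 200
r = 36
c = 'yellow'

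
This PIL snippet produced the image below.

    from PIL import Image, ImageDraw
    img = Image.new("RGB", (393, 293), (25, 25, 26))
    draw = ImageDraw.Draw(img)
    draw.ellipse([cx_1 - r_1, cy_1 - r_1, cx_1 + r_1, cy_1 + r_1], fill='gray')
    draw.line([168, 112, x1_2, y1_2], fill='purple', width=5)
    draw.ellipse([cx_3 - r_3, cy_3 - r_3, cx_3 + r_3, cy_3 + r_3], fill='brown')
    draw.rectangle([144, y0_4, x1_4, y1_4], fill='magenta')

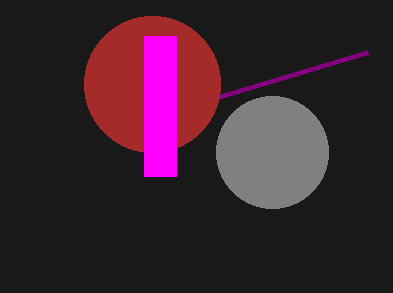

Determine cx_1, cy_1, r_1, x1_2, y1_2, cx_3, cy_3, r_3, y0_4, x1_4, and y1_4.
cx_1 = 272; cy_1 = 152; r_1 = 56; x1_2 = 368; y1_2 = 52; cx_3 = 152; cy_3 = 84; r_3 = 68; y0_4 = 36; x1_4 = 176; y1_4 = 176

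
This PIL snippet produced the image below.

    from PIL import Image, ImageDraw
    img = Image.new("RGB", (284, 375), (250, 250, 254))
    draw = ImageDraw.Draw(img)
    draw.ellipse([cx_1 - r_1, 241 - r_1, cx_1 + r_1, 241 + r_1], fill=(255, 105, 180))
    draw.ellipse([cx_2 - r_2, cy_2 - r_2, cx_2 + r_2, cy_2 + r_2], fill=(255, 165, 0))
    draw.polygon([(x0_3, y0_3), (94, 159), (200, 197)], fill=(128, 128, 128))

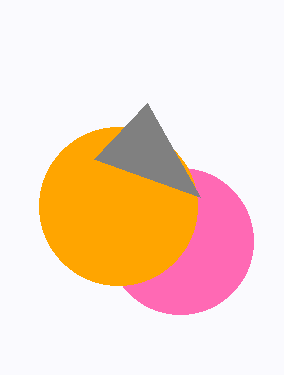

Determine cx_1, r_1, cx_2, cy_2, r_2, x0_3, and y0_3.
cx_1 = 180; r_1 = 73; cx_2 = 118; cy_2 = 206; r_2 = 79; x0_3 = 147; y0_3 = 103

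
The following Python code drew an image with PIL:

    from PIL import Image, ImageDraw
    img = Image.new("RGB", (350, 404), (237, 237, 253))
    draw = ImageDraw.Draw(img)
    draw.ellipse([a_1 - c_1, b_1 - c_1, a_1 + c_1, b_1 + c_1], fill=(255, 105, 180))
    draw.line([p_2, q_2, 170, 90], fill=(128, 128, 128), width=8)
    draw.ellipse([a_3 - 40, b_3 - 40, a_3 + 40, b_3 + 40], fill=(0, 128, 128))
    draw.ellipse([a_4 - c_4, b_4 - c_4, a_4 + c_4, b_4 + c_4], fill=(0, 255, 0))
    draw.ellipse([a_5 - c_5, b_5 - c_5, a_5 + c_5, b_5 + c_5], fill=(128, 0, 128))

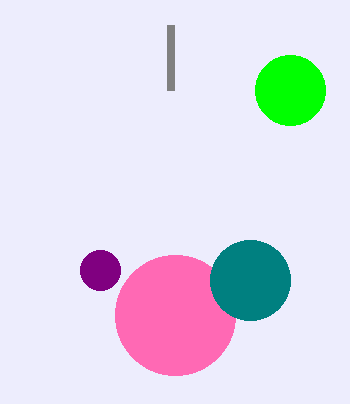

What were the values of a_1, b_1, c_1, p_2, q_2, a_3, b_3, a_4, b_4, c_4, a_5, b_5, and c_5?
a_1 = 175, b_1 = 315, c_1 = 60, p_2 = 170, q_2 = 25, a_3 = 250, b_3 = 280, a_4 = 290, b_4 = 90, c_4 = 35, a_5 = 100, b_5 = 270, c_5 = 20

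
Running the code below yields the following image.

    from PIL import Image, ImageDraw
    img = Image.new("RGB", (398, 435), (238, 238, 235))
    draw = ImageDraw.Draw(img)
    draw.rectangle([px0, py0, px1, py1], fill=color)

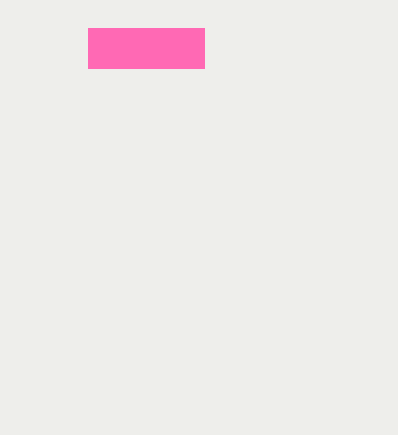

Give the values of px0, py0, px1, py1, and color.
px0 = 88, py0 = 28, px1 = 204, py1 = 68, color = 'hotpink'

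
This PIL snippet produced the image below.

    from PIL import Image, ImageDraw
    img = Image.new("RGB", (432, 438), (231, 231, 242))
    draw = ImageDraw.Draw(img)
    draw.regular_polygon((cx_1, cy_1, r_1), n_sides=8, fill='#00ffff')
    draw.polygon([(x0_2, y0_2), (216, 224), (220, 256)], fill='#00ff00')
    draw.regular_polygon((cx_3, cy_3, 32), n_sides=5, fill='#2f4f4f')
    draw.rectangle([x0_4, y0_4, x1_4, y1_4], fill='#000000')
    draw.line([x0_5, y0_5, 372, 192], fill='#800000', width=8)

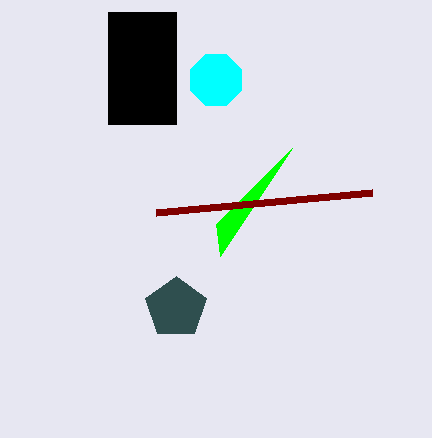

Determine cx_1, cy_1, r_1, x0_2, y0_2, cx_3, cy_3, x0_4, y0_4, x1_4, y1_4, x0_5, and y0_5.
cx_1 = 216
cy_1 = 80
r_1 = 28
x0_2 = 292
y0_2 = 148
cx_3 = 176
cy_3 = 308
x0_4 = 108
y0_4 = 12
x1_4 = 176
y1_4 = 124
x0_5 = 156
y0_5 = 212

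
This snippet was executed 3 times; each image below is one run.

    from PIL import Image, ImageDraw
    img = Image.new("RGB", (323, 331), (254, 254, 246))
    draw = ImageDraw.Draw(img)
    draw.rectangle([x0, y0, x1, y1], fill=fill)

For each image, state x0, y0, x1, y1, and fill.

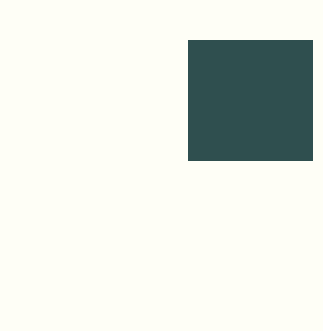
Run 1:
x0 = 188, y0 = 40, x1 = 312, y1 = 160, fill = 'darkslategray'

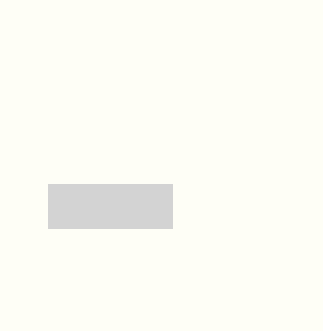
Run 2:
x0 = 48, y0 = 184, x1 = 172, y1 = 228, fill = 'lightgray'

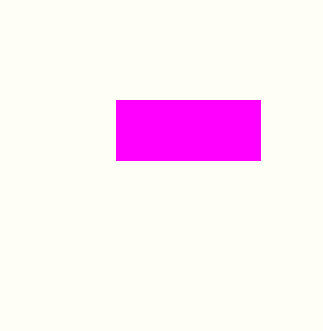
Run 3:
x0 = 116
y0 = 100
x1 = 260
y1 = 160
fill = 'magenta'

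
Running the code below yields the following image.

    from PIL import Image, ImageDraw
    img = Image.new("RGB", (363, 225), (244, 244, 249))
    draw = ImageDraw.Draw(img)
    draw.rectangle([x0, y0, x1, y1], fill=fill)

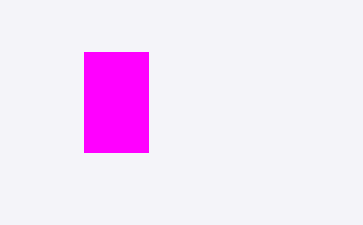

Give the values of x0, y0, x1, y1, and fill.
x0 = 84
y0 = 52
x1 = 148
y1 = 152
fill = 'magenta'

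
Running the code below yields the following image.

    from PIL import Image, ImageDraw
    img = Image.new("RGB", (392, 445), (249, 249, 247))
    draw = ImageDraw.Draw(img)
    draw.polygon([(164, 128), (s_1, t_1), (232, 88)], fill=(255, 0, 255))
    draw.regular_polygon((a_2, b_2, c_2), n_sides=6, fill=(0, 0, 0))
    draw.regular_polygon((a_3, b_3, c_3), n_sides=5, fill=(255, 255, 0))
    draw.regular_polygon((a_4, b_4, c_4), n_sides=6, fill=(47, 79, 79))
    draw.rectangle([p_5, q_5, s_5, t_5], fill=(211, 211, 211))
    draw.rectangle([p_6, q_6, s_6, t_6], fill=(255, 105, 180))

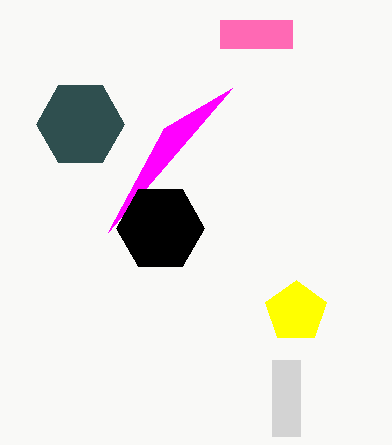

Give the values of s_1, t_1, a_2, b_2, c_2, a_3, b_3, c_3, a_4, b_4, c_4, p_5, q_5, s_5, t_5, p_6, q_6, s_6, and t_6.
s_1 = 108
t_1 = 232
a_2 = 160
b_2 = 228
c_2 = 44
a_3 = 296
b_3 = 312
c_3 = 32
a_4 = 80
b_4 = 124
c_4 = 44
p_5 = 272
q_5 = 360
s_5 = 300
t_5 = 436
p_6 = 220
q_6 = 20
s_6 = 292
t_6 = 48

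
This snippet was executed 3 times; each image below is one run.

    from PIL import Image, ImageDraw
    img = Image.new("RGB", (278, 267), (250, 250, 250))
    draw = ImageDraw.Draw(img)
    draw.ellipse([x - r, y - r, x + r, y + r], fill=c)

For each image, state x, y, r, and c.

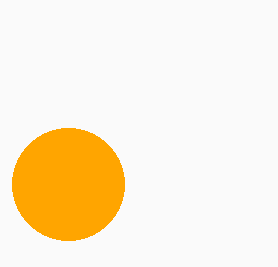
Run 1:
x = 68, y = 184, r = 56, c = 'orange'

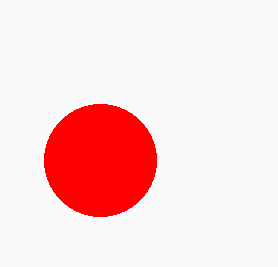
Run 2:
x = 100; y = 160; r = 56; c = 'red'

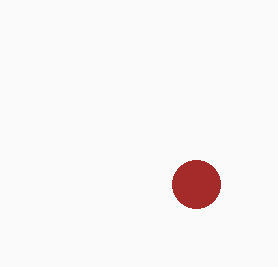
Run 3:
x = 196
y = 184
r = 24
c = 'brown'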